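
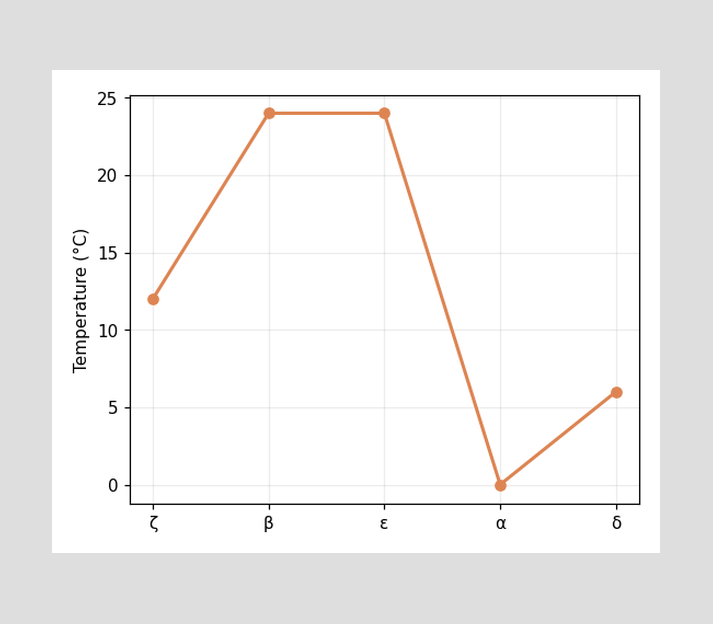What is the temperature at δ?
At δ, the line is at 6°C.

6°C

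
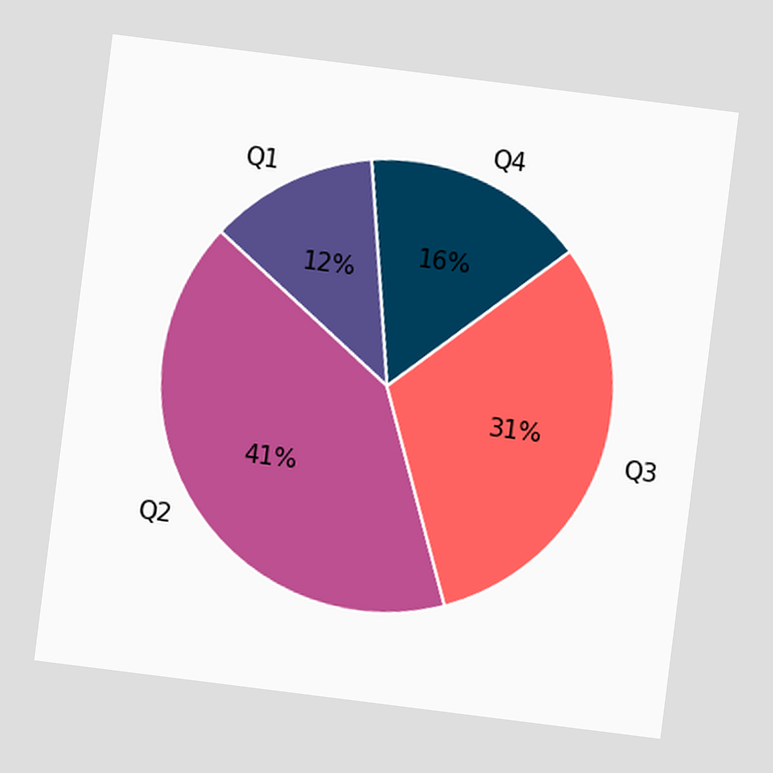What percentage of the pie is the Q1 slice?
12%

The chart is tilted about 7° clockwise. The Q1 slice takes up 12% of the pie.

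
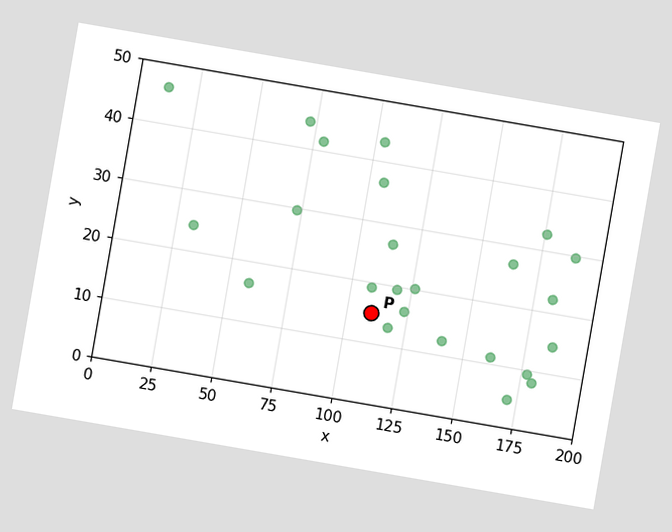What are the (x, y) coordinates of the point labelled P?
(110, 15)

The chart is tilted about 10° clockwise. Following the gridlines from P to each axis, P sits at (110, 15).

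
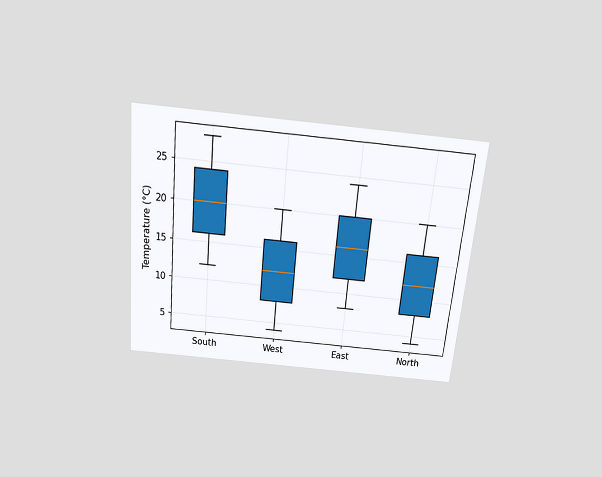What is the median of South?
20°C

The chart is tilted about 5° clockwise and viewed slightly from above. The median line in the South box sits at 20°C.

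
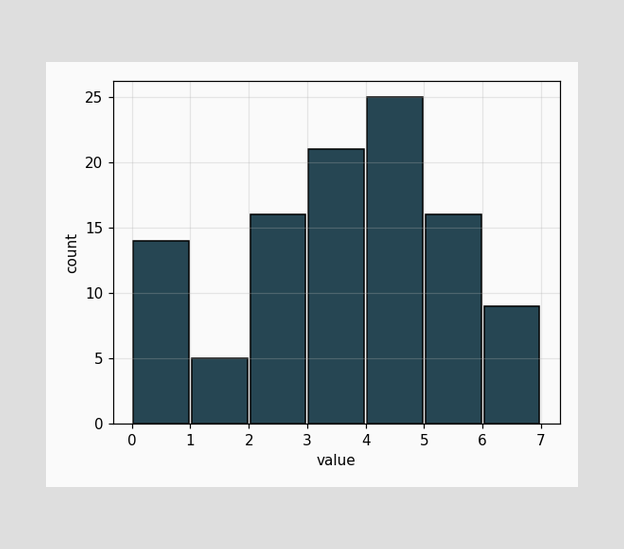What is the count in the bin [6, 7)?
9

The [6, 7) bin has height 9.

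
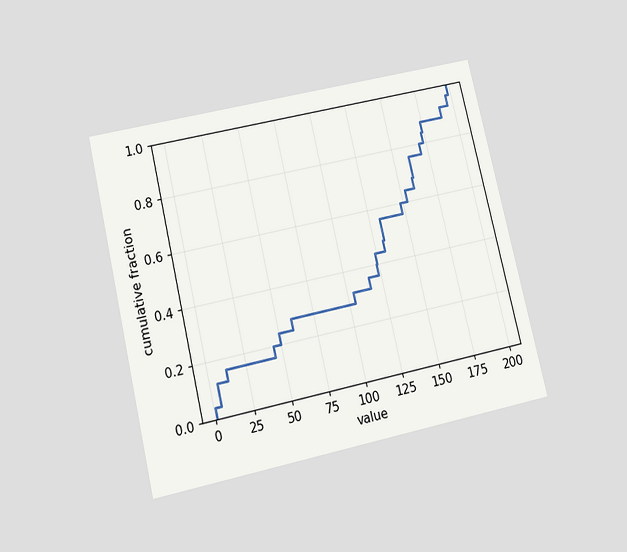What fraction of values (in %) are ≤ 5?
The chart is tilted about 13° counter-clockwise and viewed slightly from below. At x=5 the ECDF step is at 12%.

12%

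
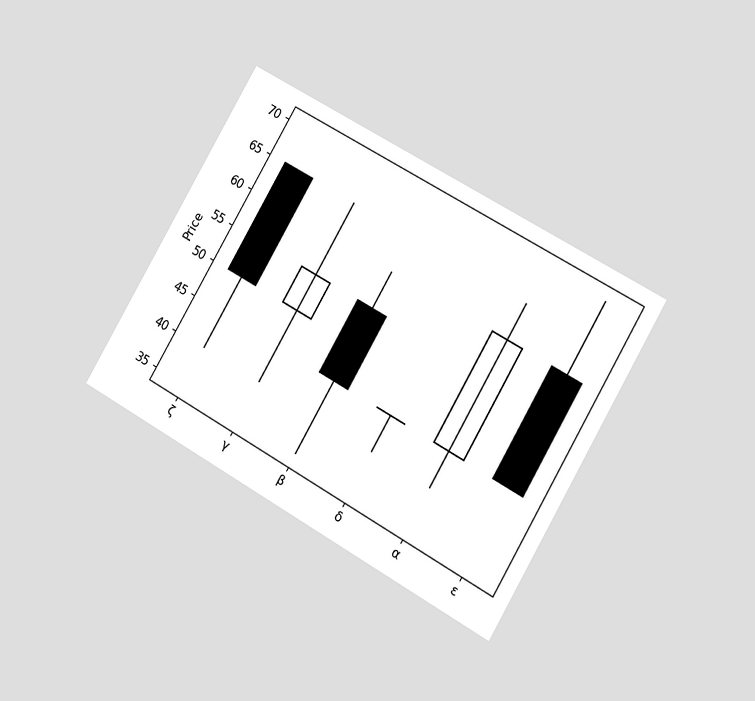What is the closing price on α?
60

The chart is tilted about 30° clockwise and viewed at a slight angle. The α candle closes at 60.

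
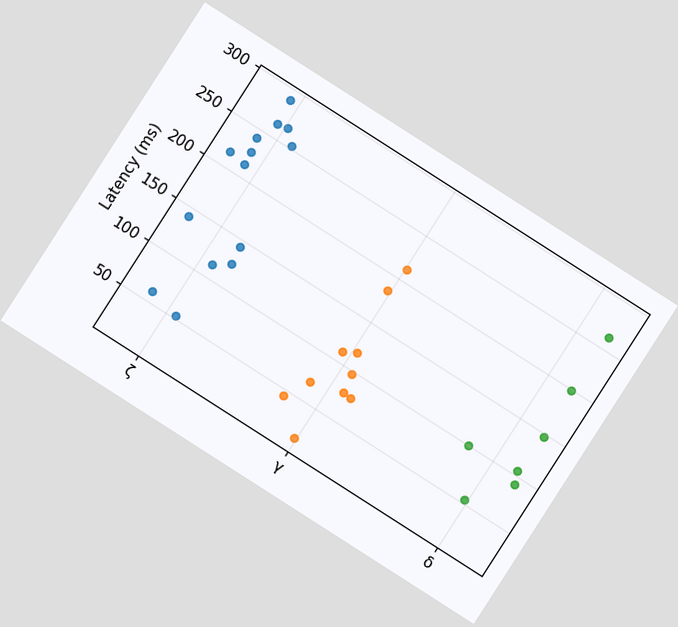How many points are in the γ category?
10

The chart is tilted about 33° clockwise. Counting the markers in the γ column gives 10.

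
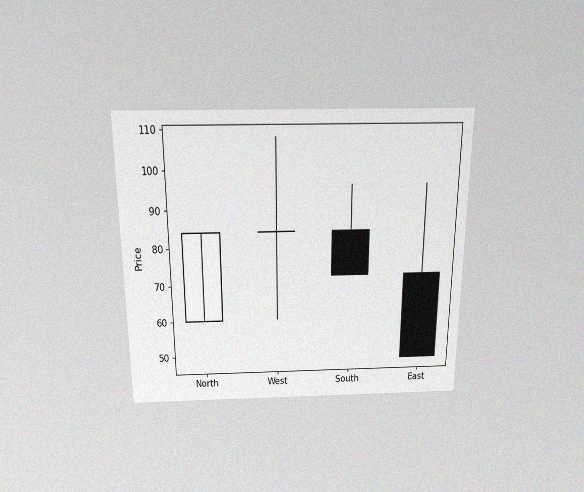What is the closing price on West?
84

The chart is viewed slightly from above, with some photo noise. The West candle closes at 84.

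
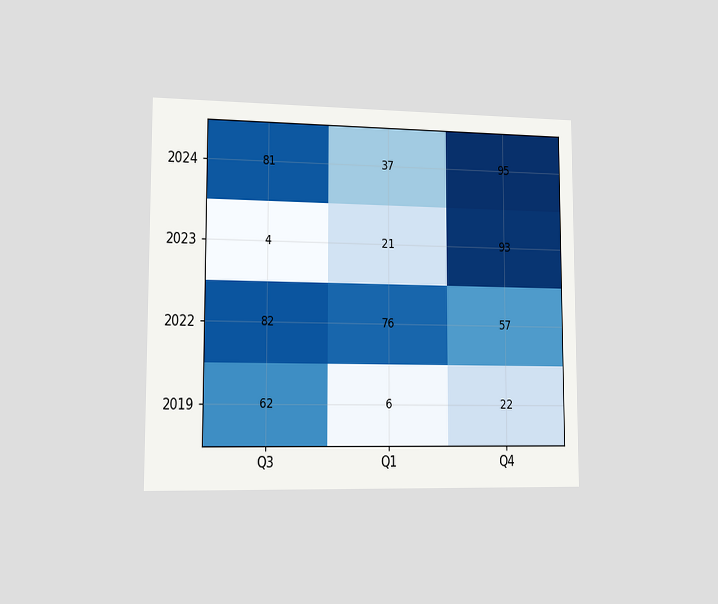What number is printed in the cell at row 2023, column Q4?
93

The chart is viewed slightly from the left. The (2023, Q4) cell reads 93.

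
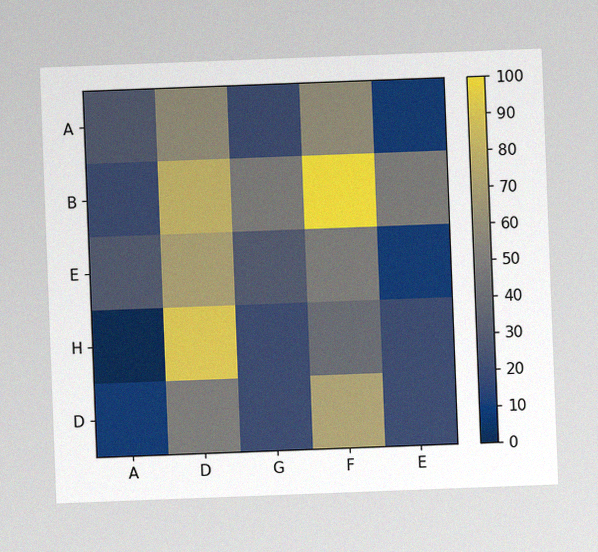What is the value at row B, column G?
50

The chart is tilted about 2° counter-clockwise, with some photo noise. Matching cell (B, G) against the colorbar gives 50.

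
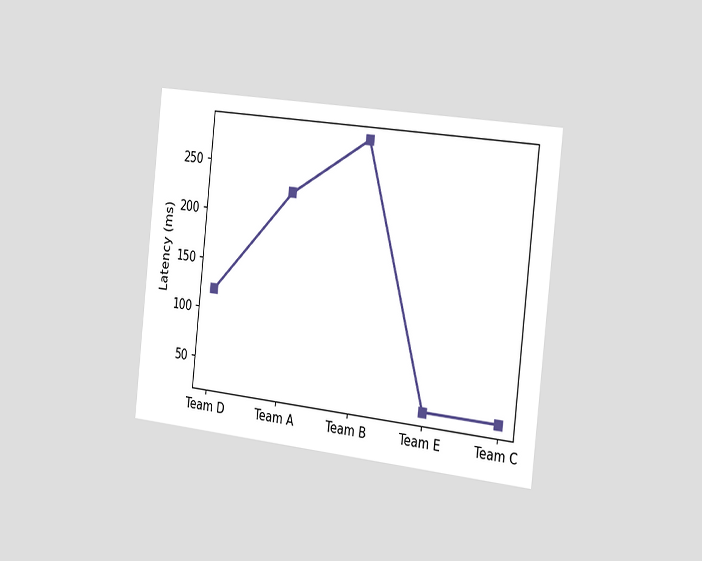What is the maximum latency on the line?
285ms

The chart is tilted about 6° clockwise and viewed slightly from the right. The highest point is at Team B, and reading across to the y-axis gives 285ms.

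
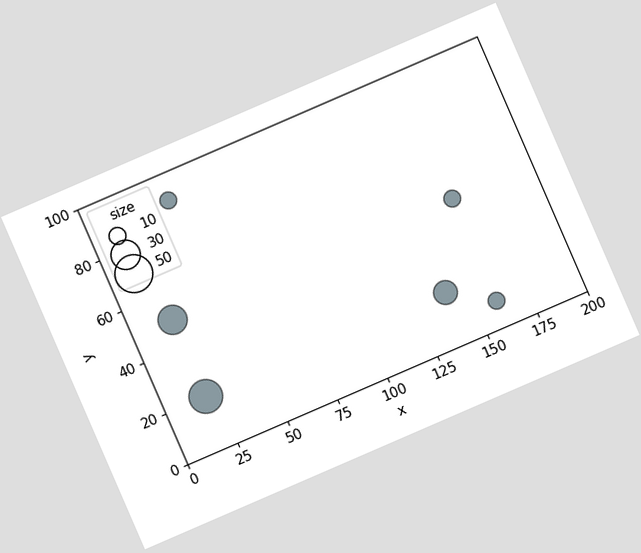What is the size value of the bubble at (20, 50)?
The chart is tilted about 23° counter-clockwise. Matching the bubble at (20, 50) against the size legend gives 30.

30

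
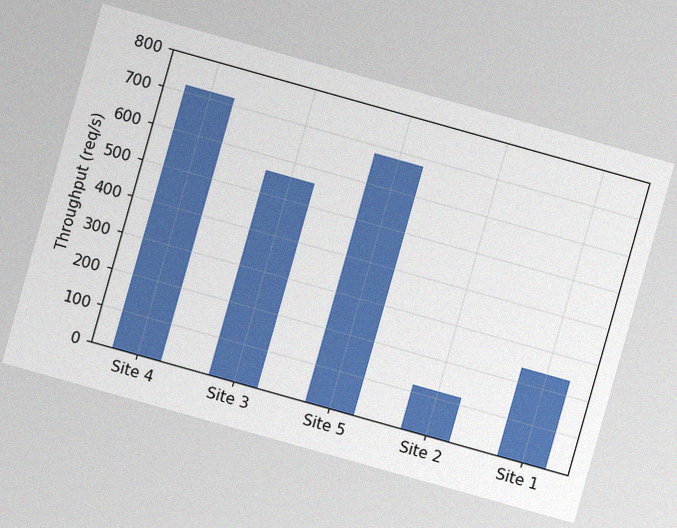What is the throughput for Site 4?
The chart is tilted about 16° clockwise, with some photo noise. Reading along the chart's y-axis, the Site 4 bar reaches 720req/s.

720req/s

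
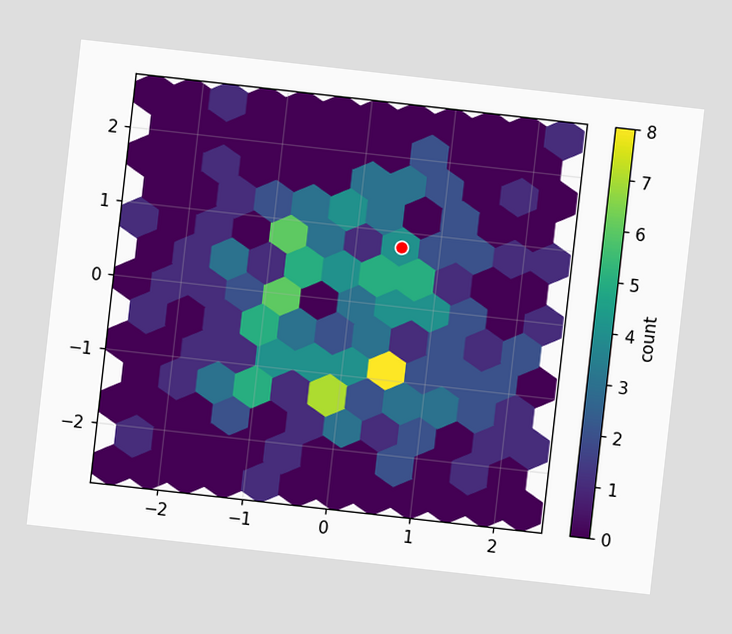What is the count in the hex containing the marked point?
4

The chart is tilted about 6° clockwise. The marked hex reads 4 on the colorbar.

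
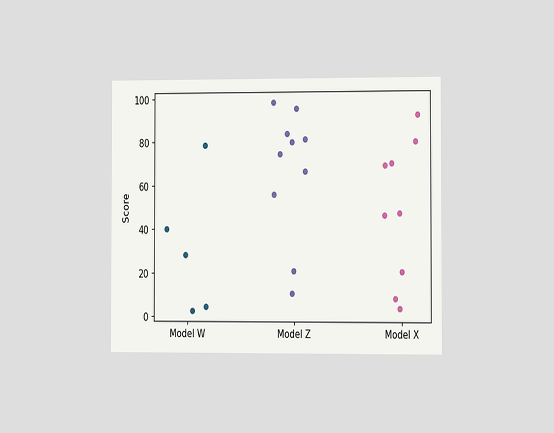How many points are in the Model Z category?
The chart is viewed slightly from the right. Counting the markers in the Model Z column gives 10.

10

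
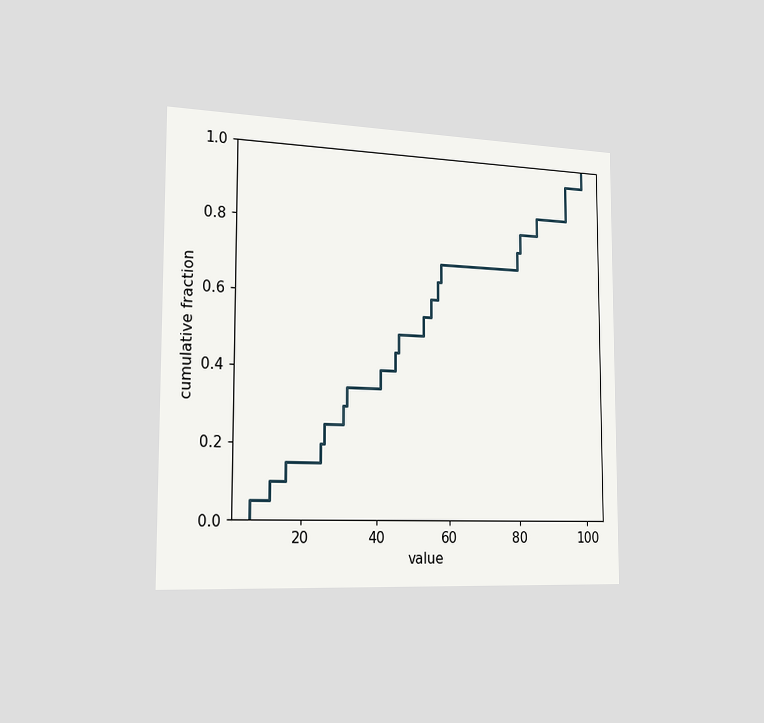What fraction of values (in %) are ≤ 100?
100%

The chart is viewed slightly from the left. At x=100 the ECDF step is at 100%.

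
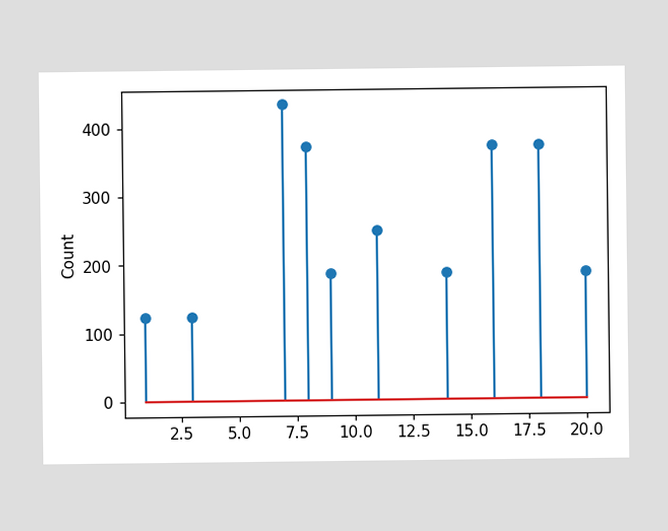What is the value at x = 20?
The stem at x=20 reaches 186.

186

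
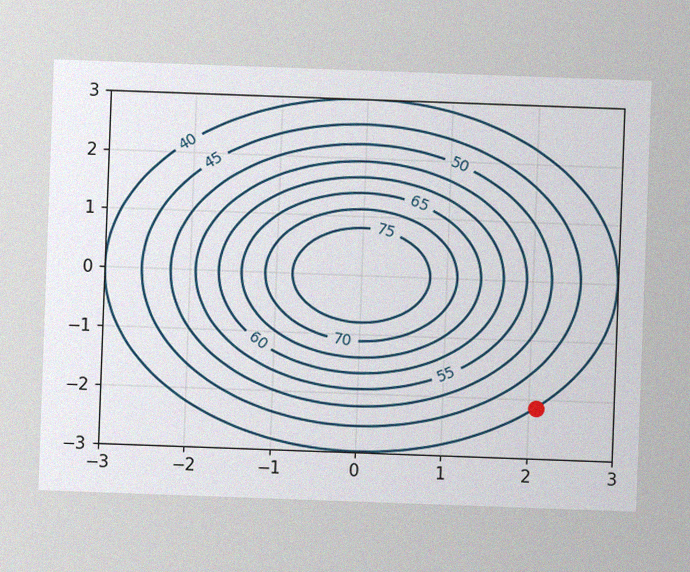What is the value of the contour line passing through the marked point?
The chart is tilted about 2° clockwise, with some photo noise. The marked point sits on the contour labelled 40.

40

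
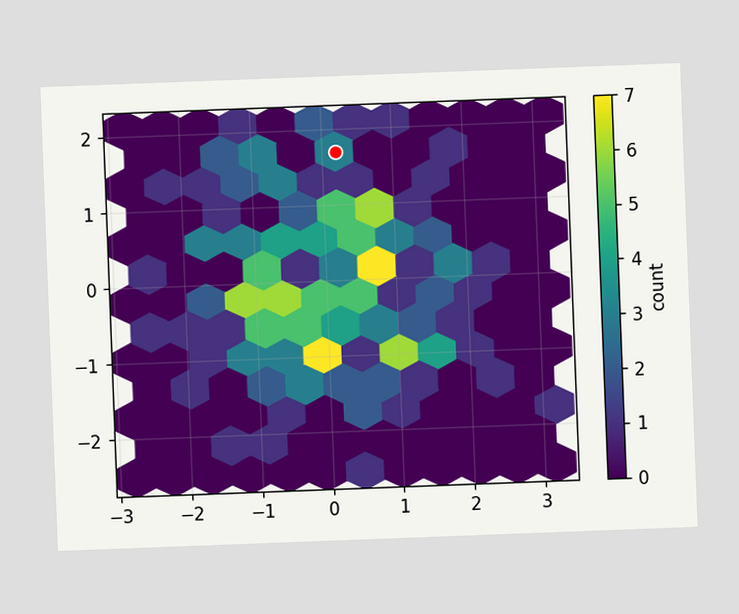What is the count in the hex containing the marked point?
The chart is tilted about 2° counter-clockwise. The marked hex reads 3 on the colorbar.

3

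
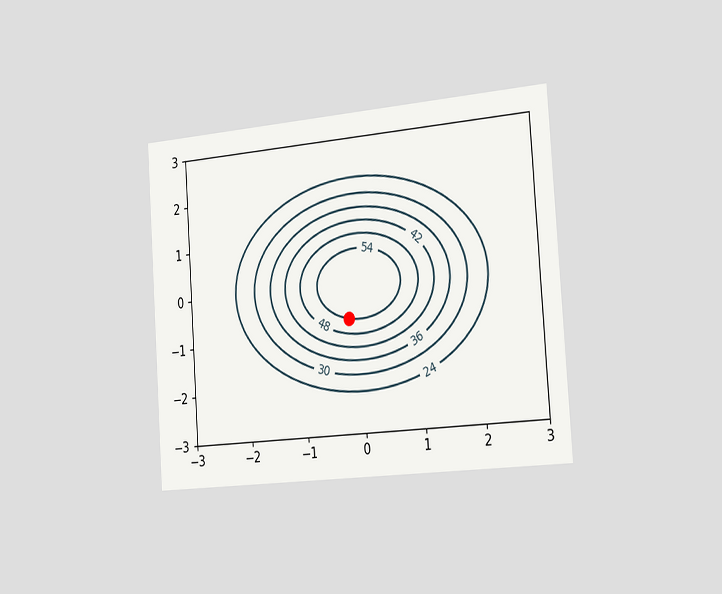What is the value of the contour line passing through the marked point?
54

The chart is tilted about 4° counter-clockwise and viewed slightly from the right. The marked point sits on the contour labelled 54.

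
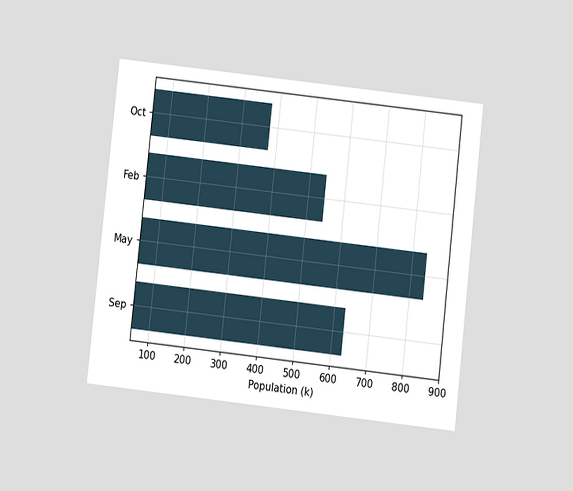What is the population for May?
The chart is tilted about 6° clockwise and viewed slightly from below. Reading along the chart's x-axis, the May bar reaches 840k.

840k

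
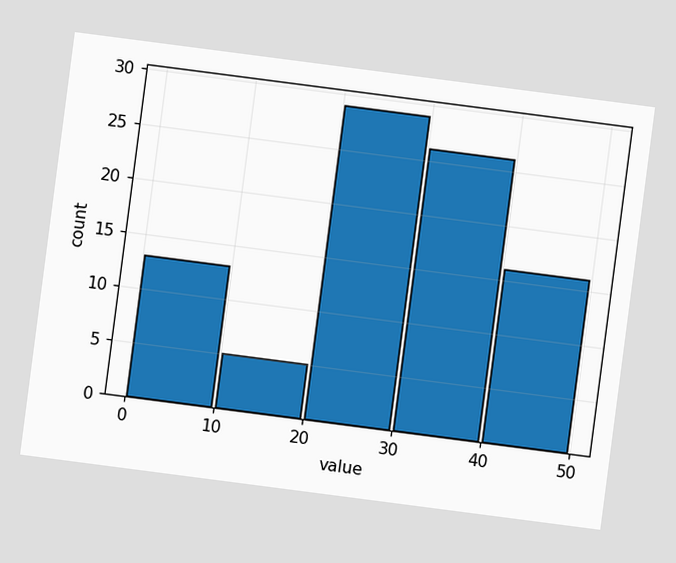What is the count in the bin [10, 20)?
5

The chart is tilted about 7° clockwise. The [10, 20) bin has height 5.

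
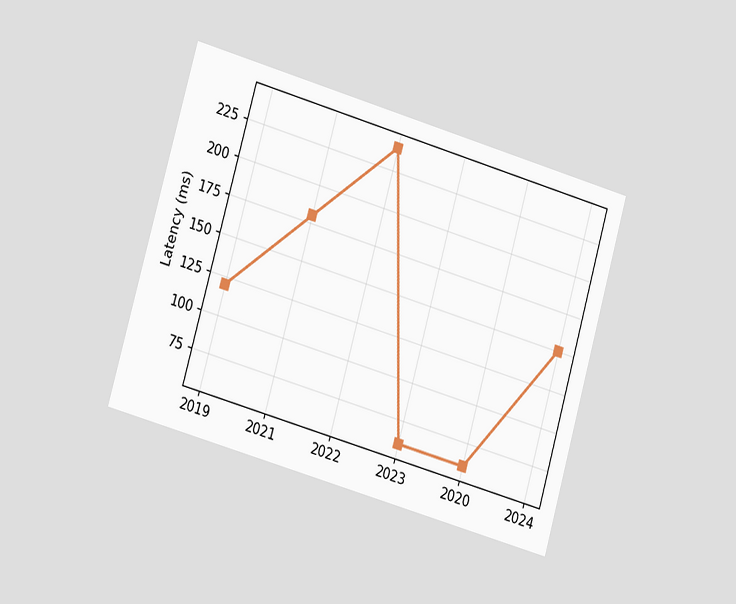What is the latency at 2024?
150ms

The chart is tilted about 16° clockwise and viewed at a slight angle. At 2024, the line is at 150ms.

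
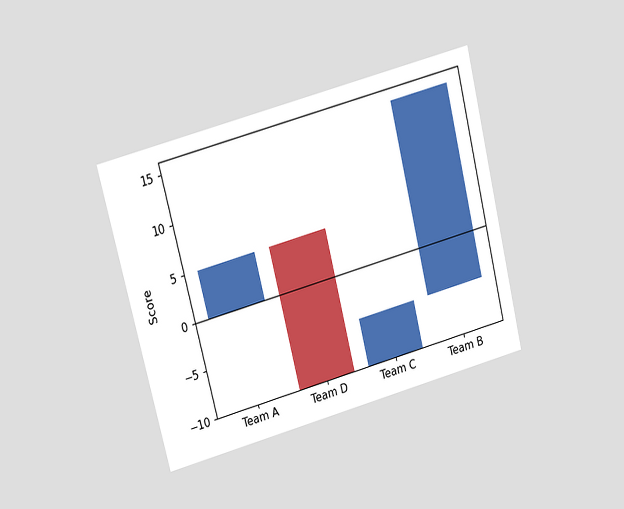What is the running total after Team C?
-5

The chart is tilted about 14° counter-clockwise and viewed at a slight angle. After Team C the running total reaches -5.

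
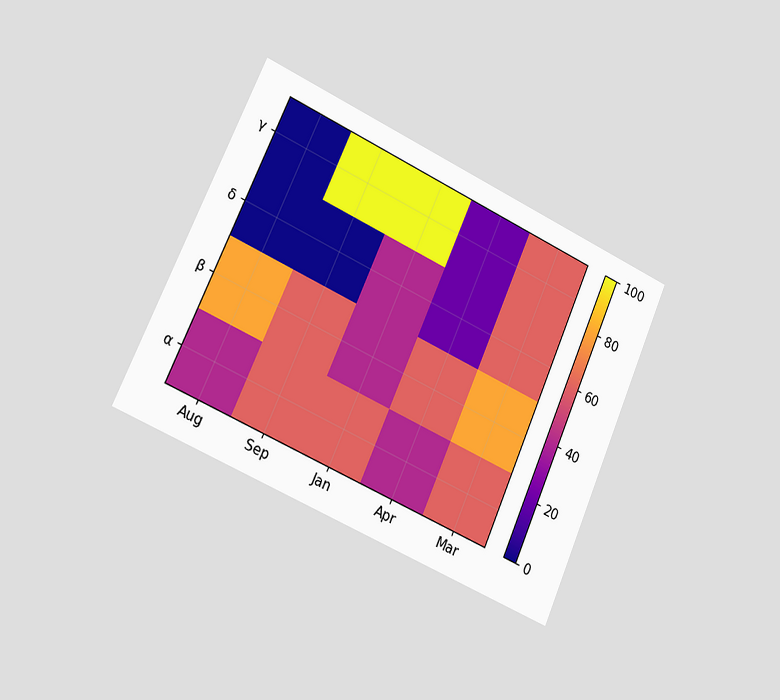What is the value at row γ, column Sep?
The chart is tilted about 24° clockwise and viewed slightly from the left. Matching cell (γ, Sep) against the colorbar gives 100.

100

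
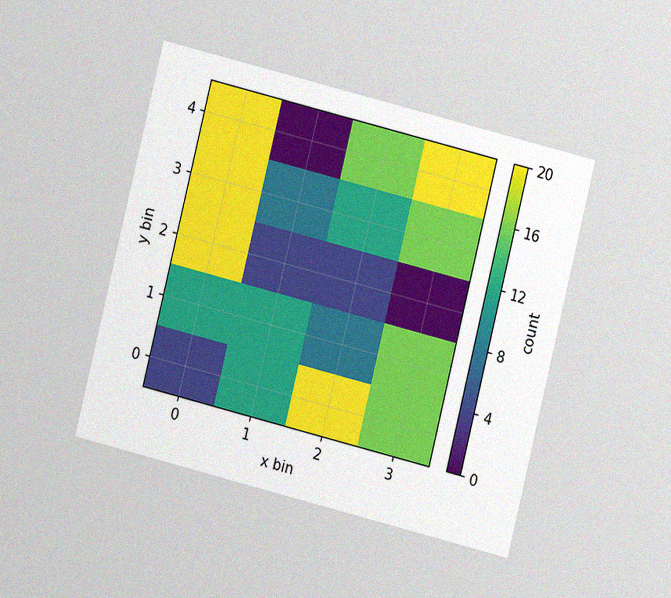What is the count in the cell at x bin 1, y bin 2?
The chart is tilted about 14° clockwise and viewed at a slight angle, with some photo noise. Matching the cell (1, 2) against the colorbar gives 4.

4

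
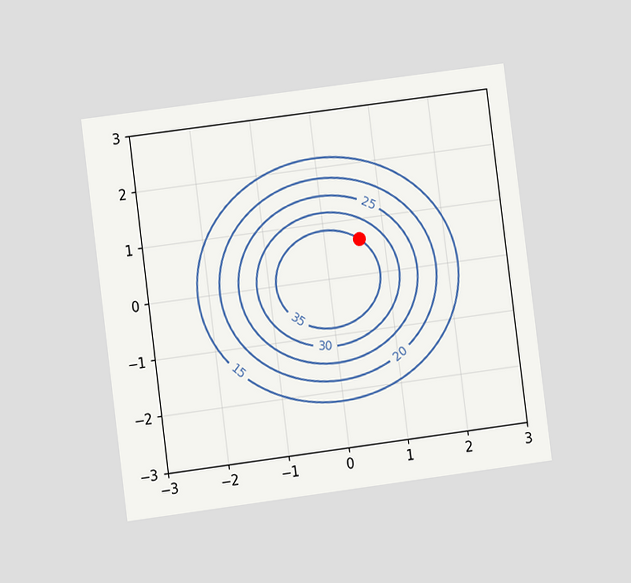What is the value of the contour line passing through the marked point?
35

The chart is tilted about 7° counter-clockwise and viewed at a slight angle. The marked point sits on the contour labelled 35.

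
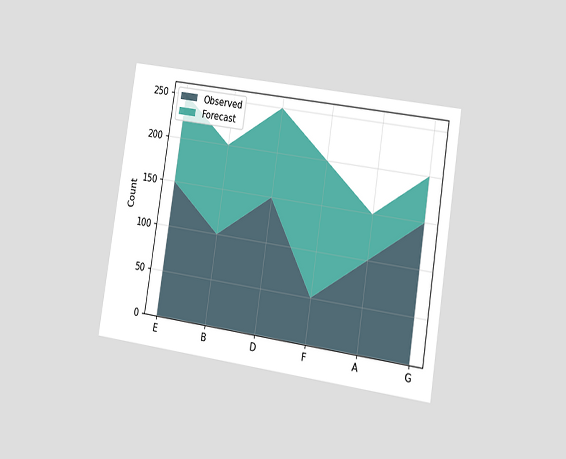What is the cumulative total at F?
The chart is tilted about 9° clockwise and viewed slightly from the right. The stacked total at F reaches 200.

200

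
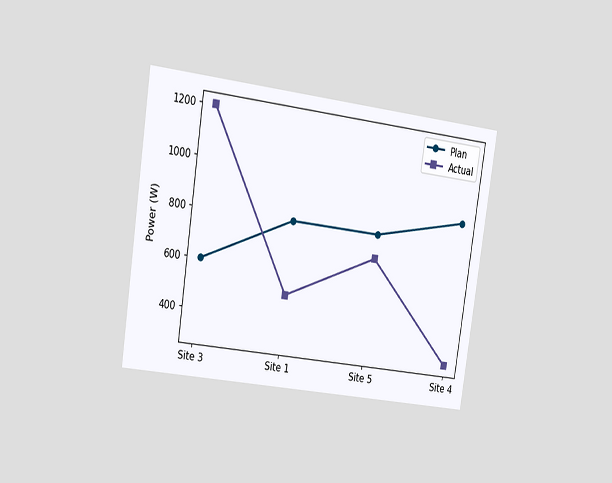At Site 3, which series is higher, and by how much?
The chart is tilted about 8° clockwise and viewed slightly from the left. At Site 3, Actual sits above the other line by 600W.

Actual, by 600W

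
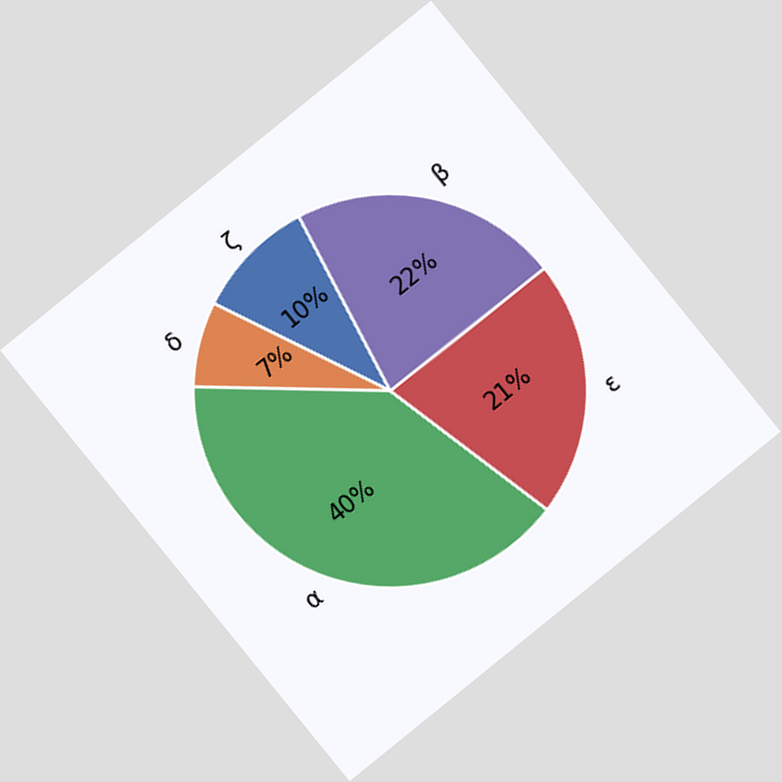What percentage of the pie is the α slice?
40%

The chart is tilted about 39° counter-clockwise. The α slice takes up 40% of the pie.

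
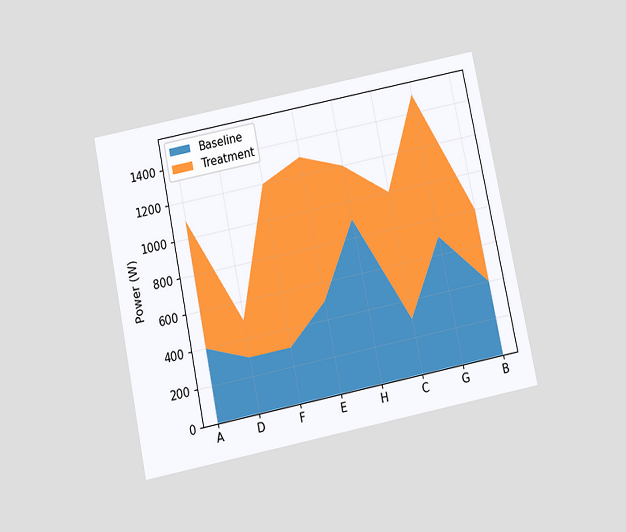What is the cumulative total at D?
The chart is tilted about 12° counter-clockwise and viewed slightly from below. The stacked total at D reaches 500W.

500W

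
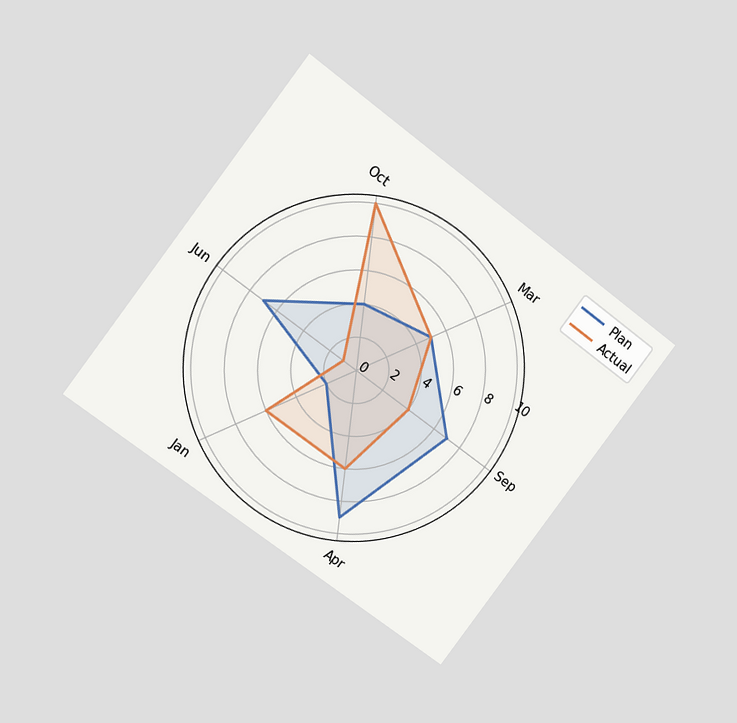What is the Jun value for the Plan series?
The chart is tilted about 37° clockwise and viewed at a slight angle. On the Jun axis, Plan reaches 7.

7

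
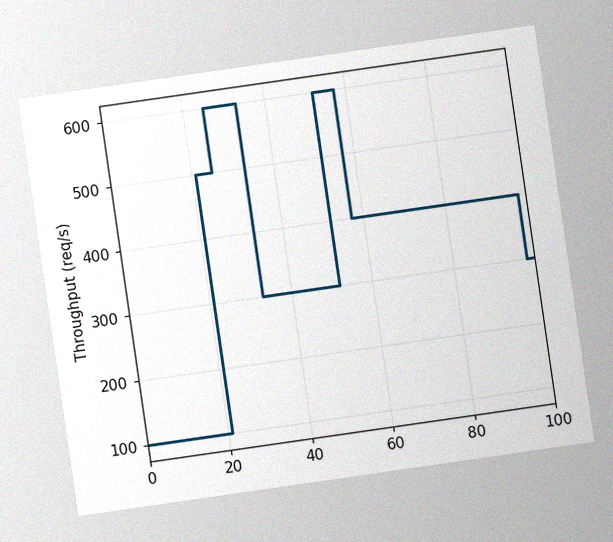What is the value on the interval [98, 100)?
300req/s

The chart is tilted about 8° counter-clockwise, with some photo noise. On [98, 100) the step sits at 300req/s.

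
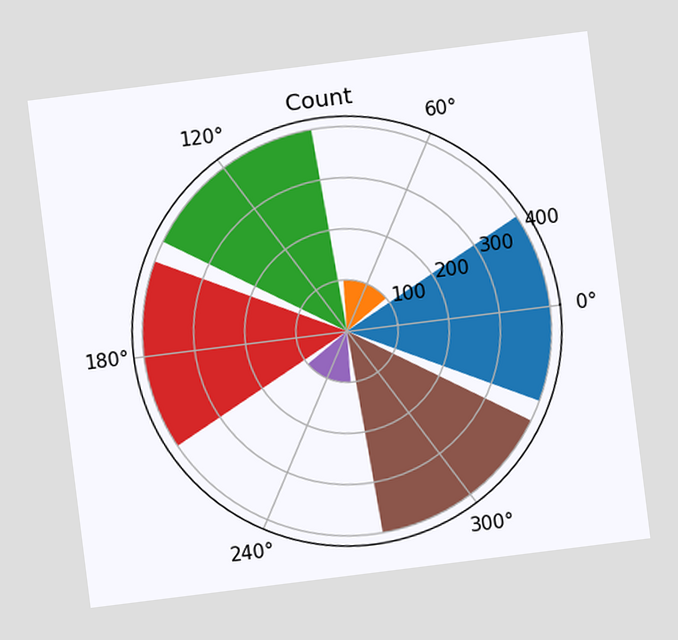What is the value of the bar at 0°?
The chart is tilted about 7° counter-clockwise. The bar at 0° reaches 400 on the radial axis.

400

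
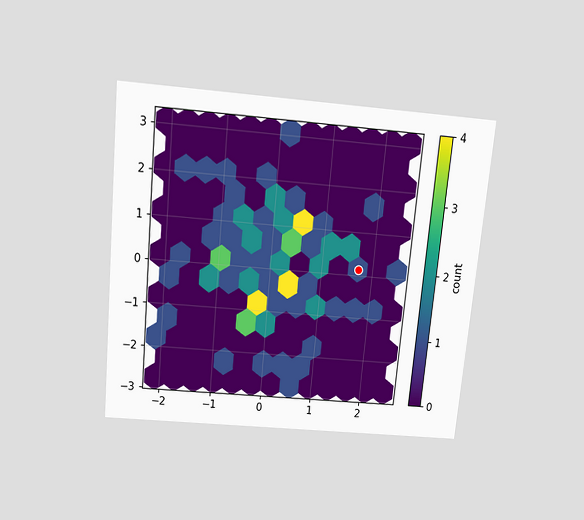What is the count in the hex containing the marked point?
The chart is tilted about 5° clockwise and viewed slightly from above. The marked hex reads 1 on the colorbar.

1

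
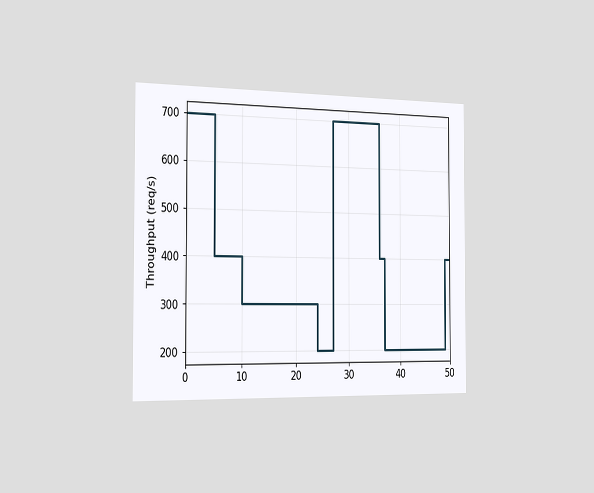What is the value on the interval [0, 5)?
700req/s

The chart is viewed slightly from the left. On [0, 5) the step sits at 700req/s.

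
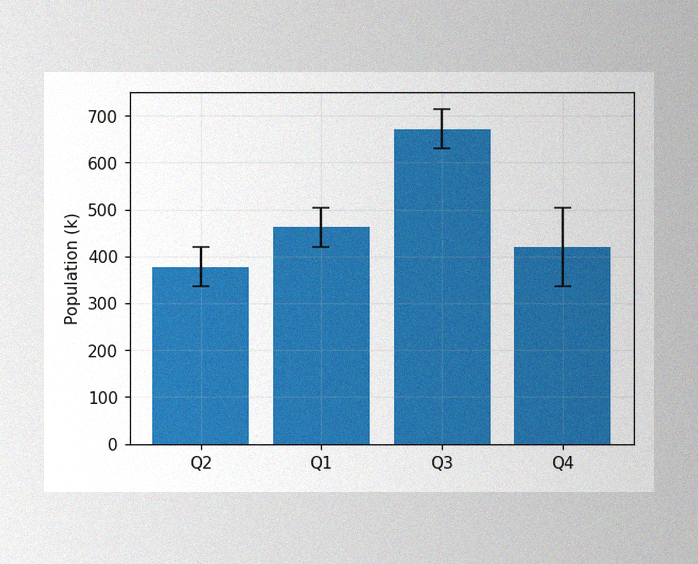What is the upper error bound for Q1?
The image has some photo noise and uneven lighting. The Q1 bar's upper whisker reaches 504k.

504k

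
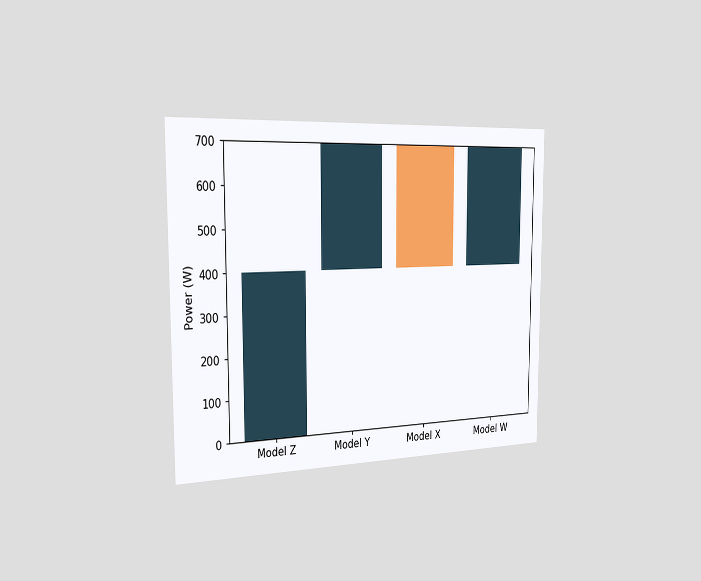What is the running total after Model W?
700W

The chart is viewed slightly from the left. After Model W the running total reaches 700W.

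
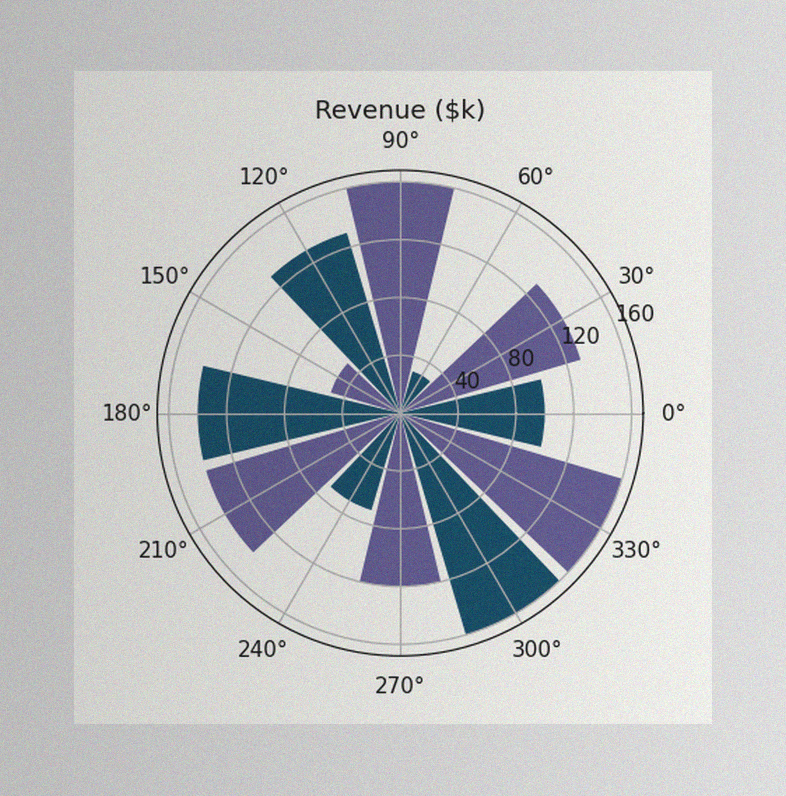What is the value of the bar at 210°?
The image has some photo noise and uneven lighting. The bar at 210° reaches $140k on the radial axis.

$140k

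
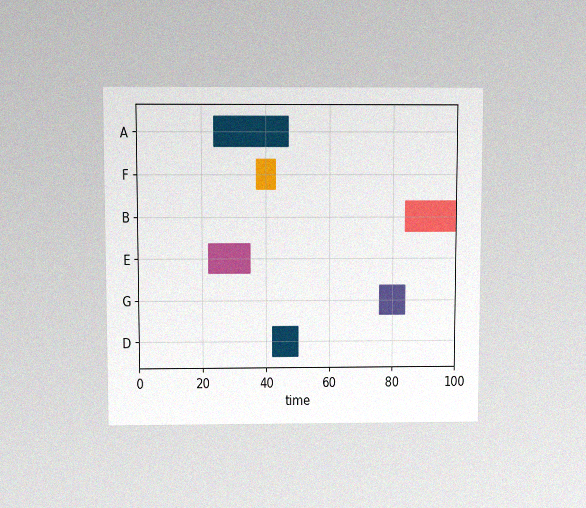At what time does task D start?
The chart is viewed slightly from above, with some photo noise. The D bar begins at t=42.

42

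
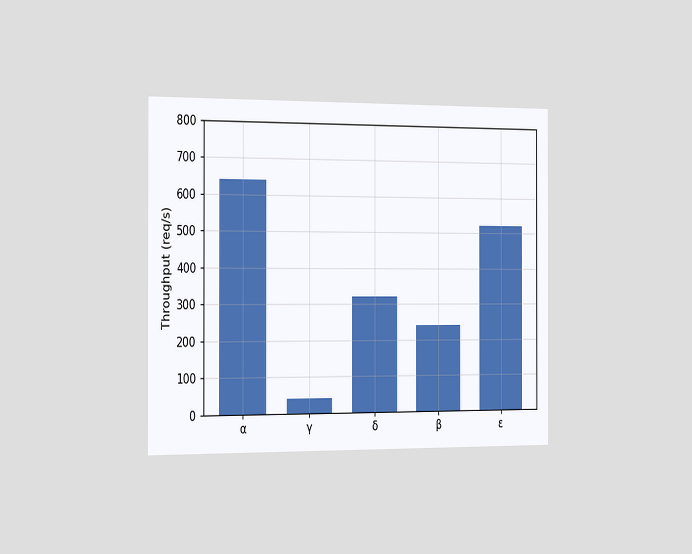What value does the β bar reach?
The chart is viewed slightly from the left. Reading along the chart's y-axis, the β bar reaches 240req/s.

240req/s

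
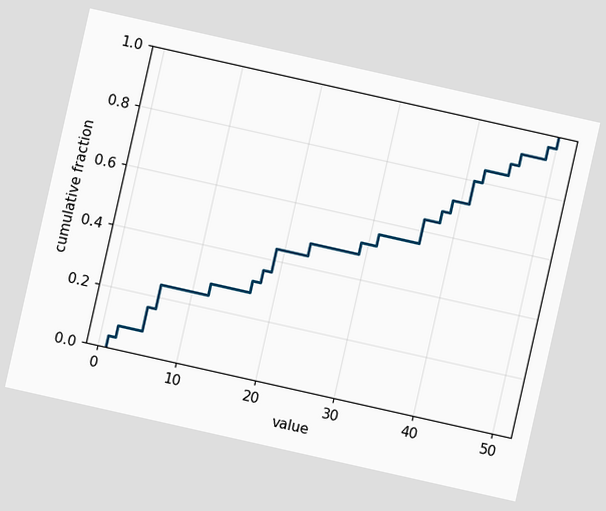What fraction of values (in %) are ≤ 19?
The chart is tilted about 13° clockwise. At x=19 the ECDF step is at 44%.

44%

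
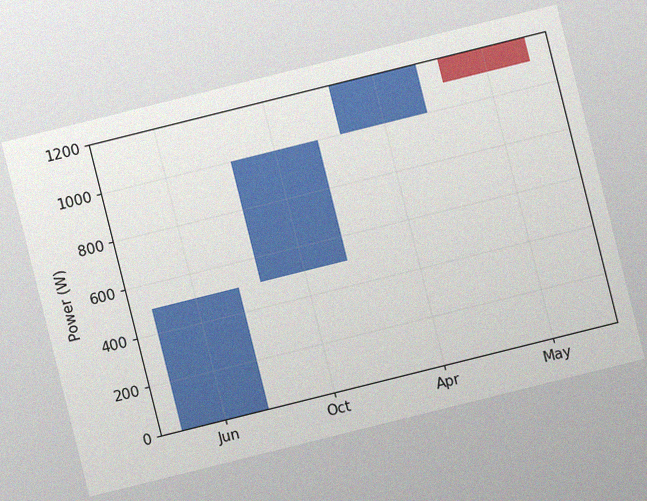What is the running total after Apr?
The chart is tilted about 14° counter-clockwise, with some photo noise. After Apr the running total reaches 1200W.

1200W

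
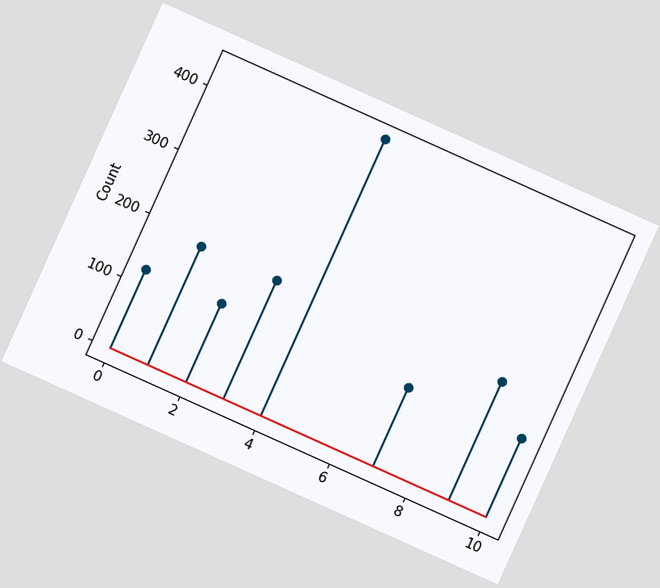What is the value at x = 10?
124

The chart is tilted about 24° clockwise. The stem at x=10 reaches 124.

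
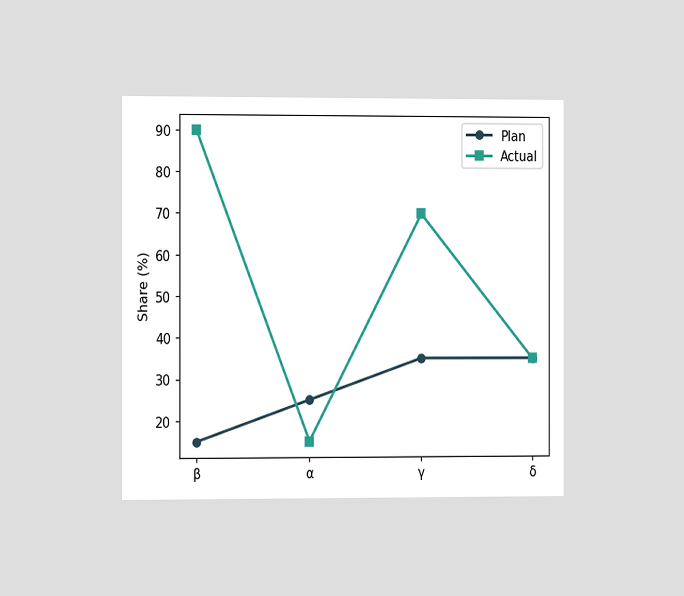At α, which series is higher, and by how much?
The chart is viewed slightly from the left. At α, Plan sits above the other line by 10%.

Plan, by 10%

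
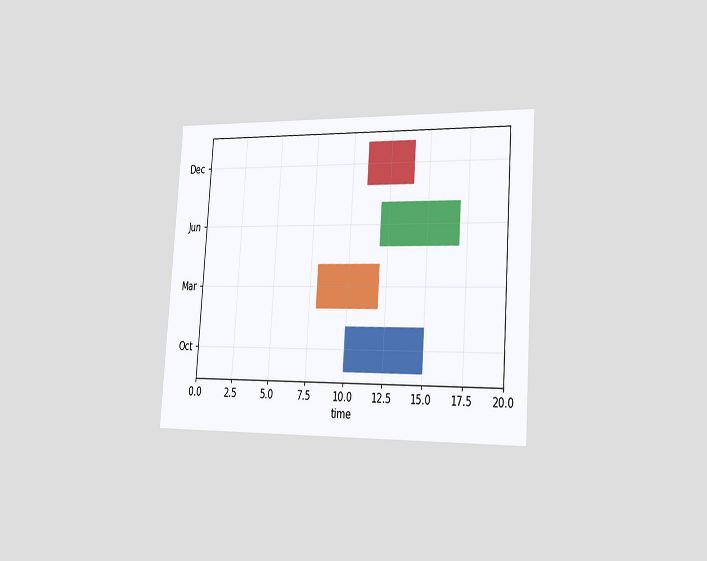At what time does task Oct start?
10

The chart is tilted about 4° clockwise and viewed slightly from the right. The Oct bar begins at t=10.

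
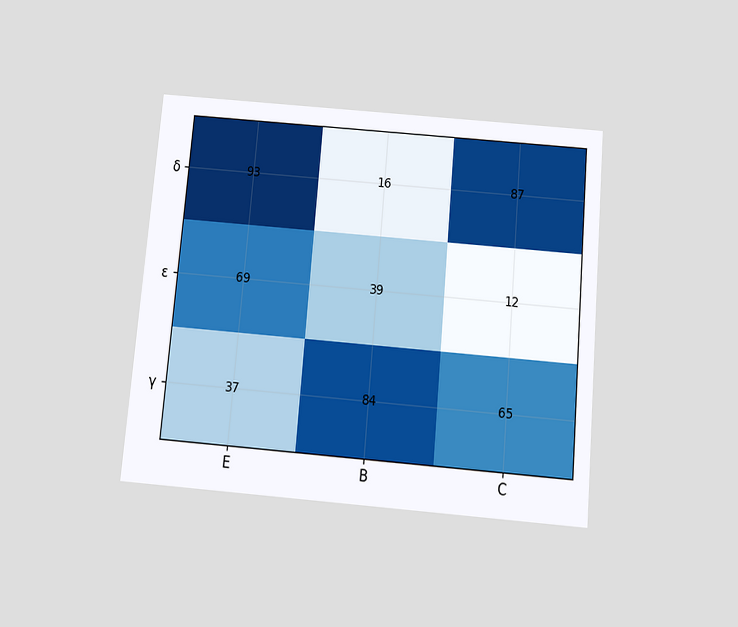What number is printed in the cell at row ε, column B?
The chart is tilted about 5° clockwise and viewed slightly from below. The (ε, B) cell reads 39.

39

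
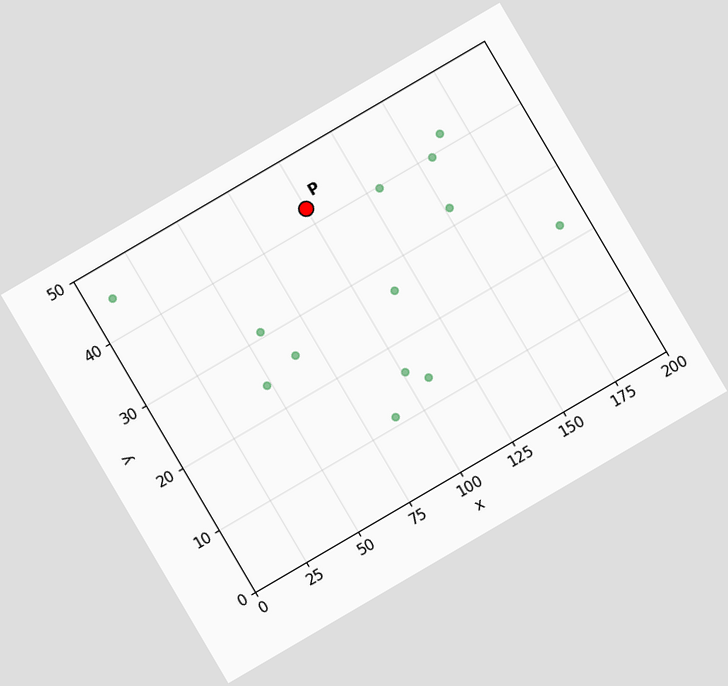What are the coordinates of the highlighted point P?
(100, 42.5)

The chart is tilted about 30° counter-clockwise. Following the gridlines from P to each axis, P sits at (100, 42.5).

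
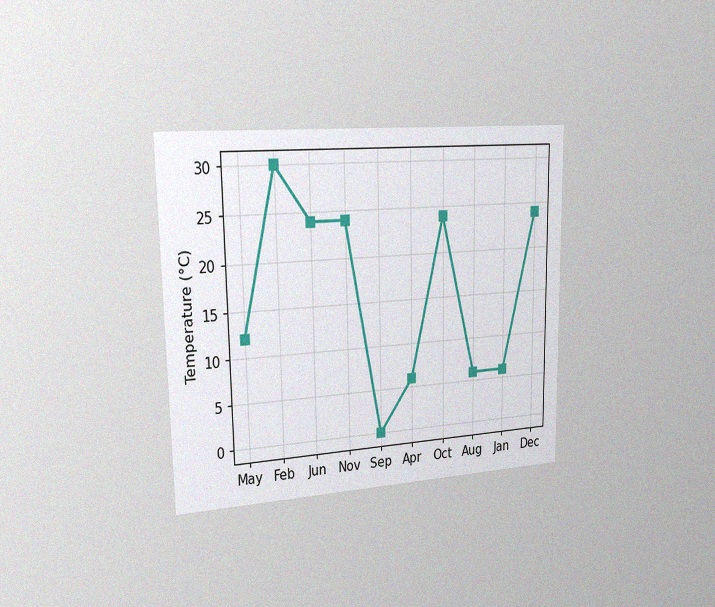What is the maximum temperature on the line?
The chart is viewed slightly from the left, with some photo noise. The highest point is at Feb, and reading across to the y-axis gives 30°C.

30°C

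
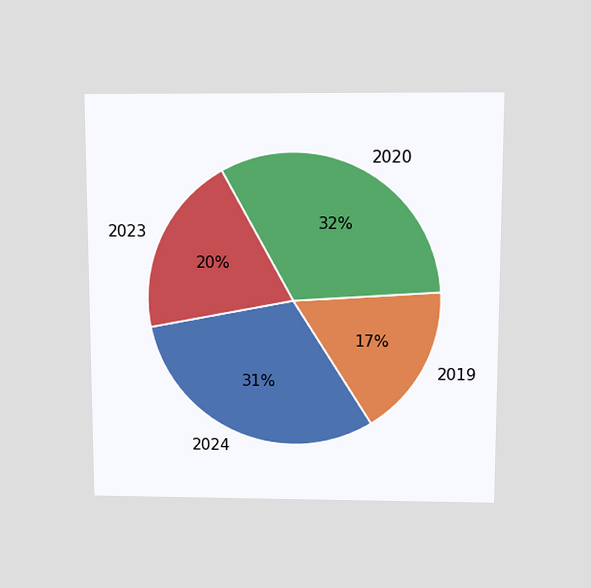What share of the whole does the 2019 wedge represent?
The chart is viewed slightly from above. The 2019 slice takes up 17% of the pie.

17%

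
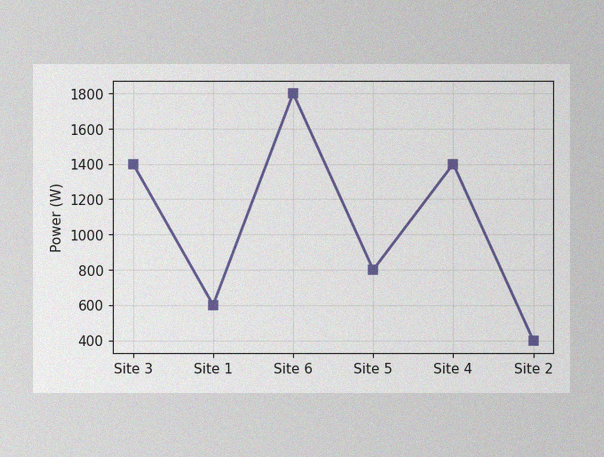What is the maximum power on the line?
The image has some photo noise and uneven lighting. The highest point is at Site 6, and reading across to the y-axis gives 1800W.

1800W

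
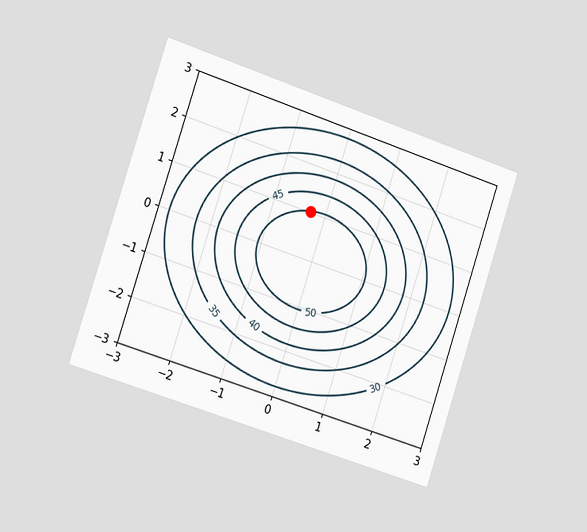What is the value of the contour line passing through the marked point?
50

The chart is tilted about 18° clockwise and viewed slightly from the left. The marked point sits on the contour labelled 50.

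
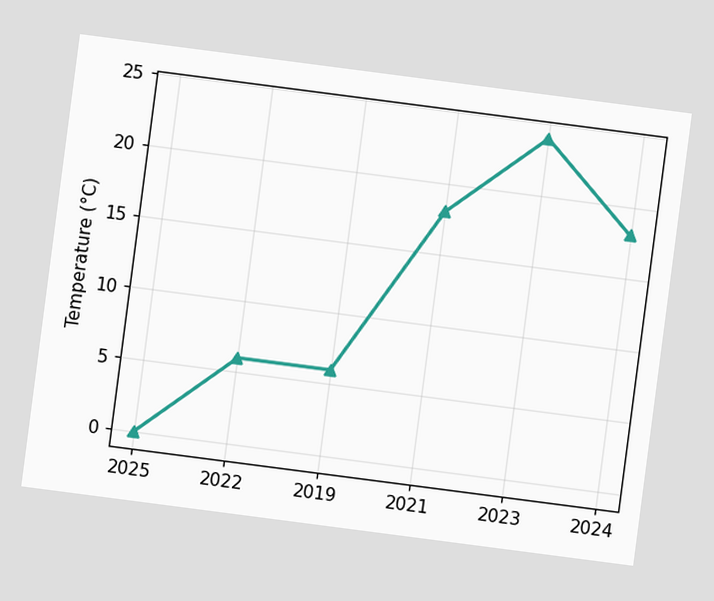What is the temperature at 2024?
18°C

The chart is tilted about 7° clockwise. At 2024, the line is at 18°C.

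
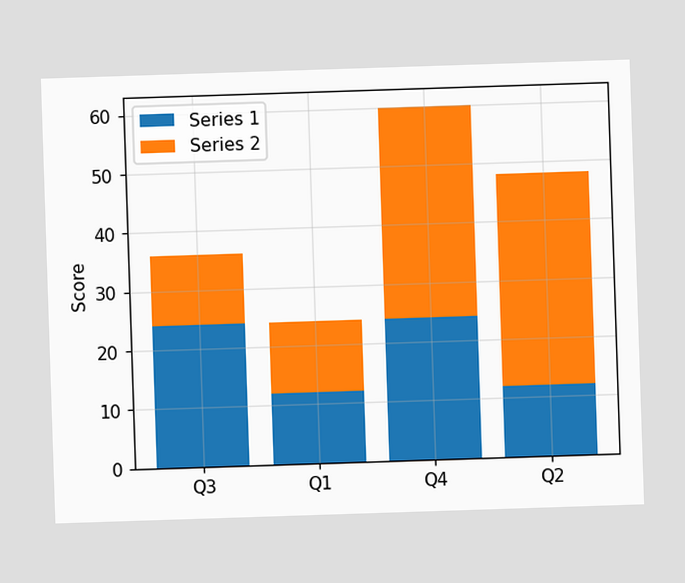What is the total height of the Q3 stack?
36

The Q3 stack's top reaches 36 on the y-axis.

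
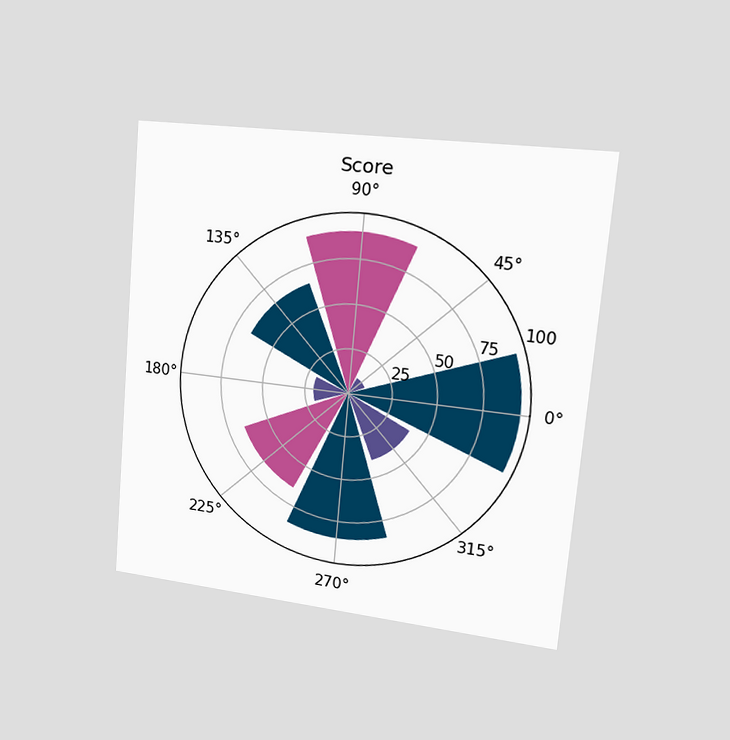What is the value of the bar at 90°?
The chart is tilted about 5° clockwise and viewed slightly from the right. The bar at 90° reaches 90 on the radial axis.

90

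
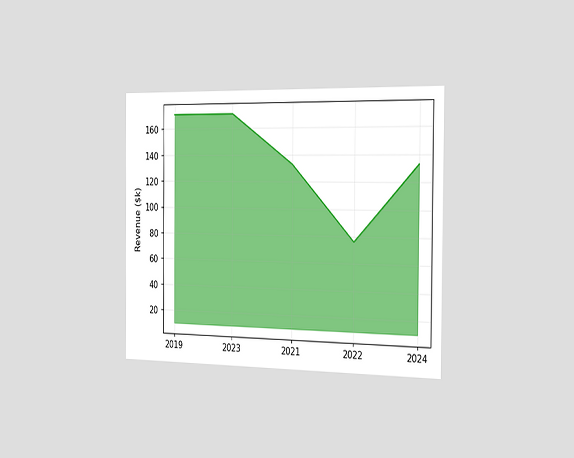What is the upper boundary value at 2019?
$171k

The chart is viewed slightly from the right. At 2019 the upper boundary is at $171k.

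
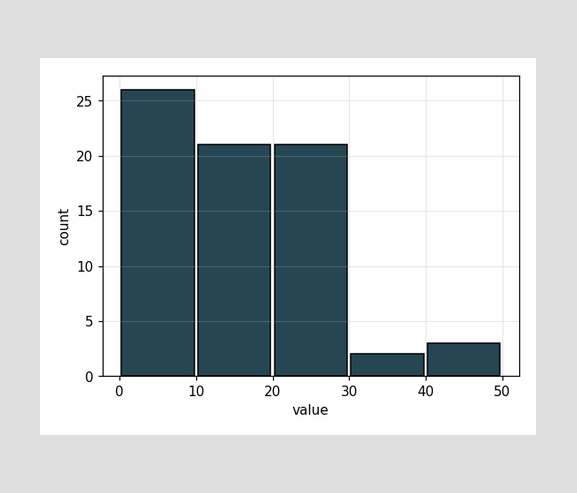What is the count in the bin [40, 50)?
The [40, 50) bin has height 3.

3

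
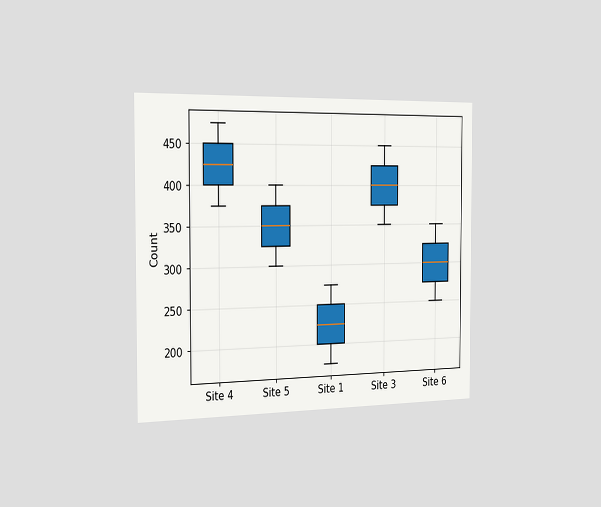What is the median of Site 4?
425

The chart is viewed slightly from the left. The median line in the Site 4 box sits at 425.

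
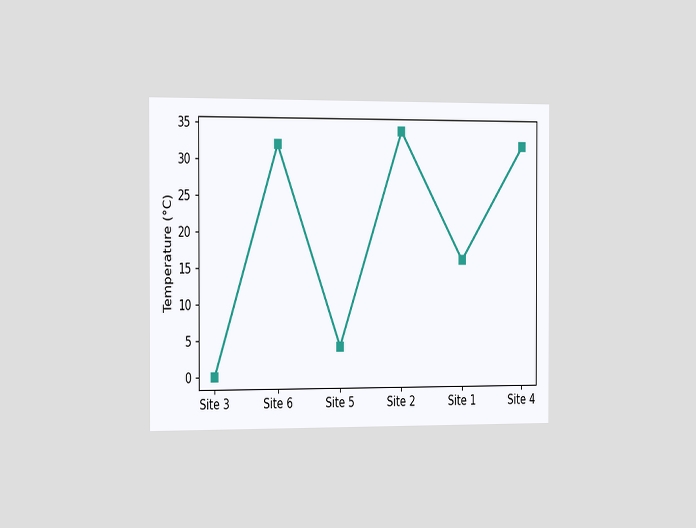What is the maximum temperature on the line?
The chart is viewed slightly from the left. The highest point is at Site 2, and reading across to the y-axis gives 34°C.

34°C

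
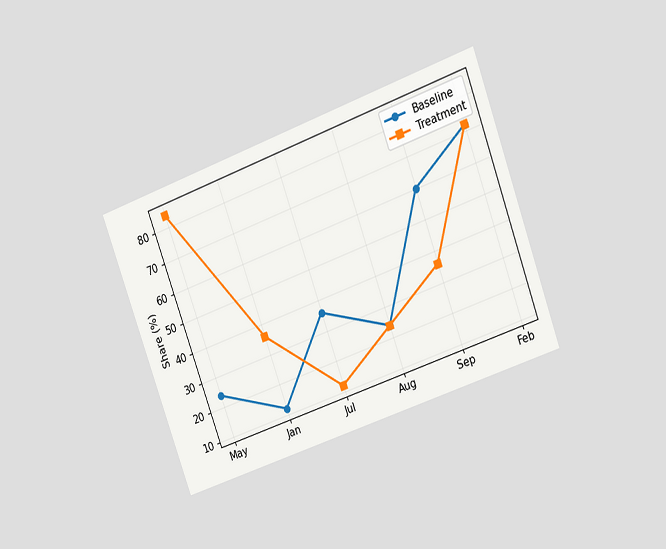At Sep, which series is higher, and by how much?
The chart is tilted about 20° counter-clockwise and viewed at a slight angle. At Sep, Baseline sits above the other line by 24%.

Baseline, by 24%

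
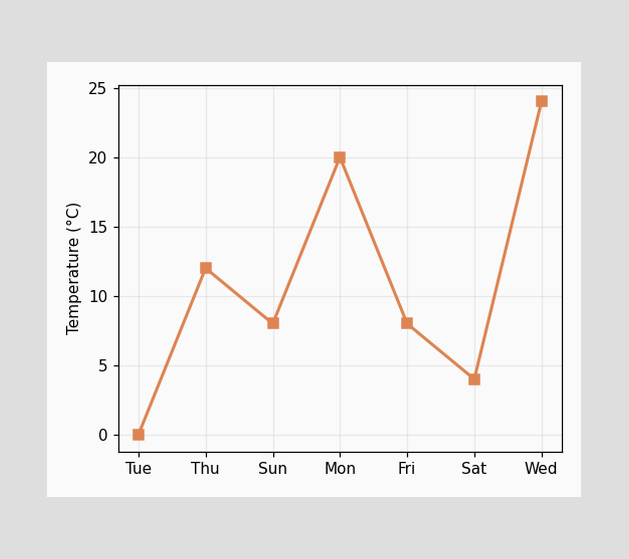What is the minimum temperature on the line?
0°C

The lowest point is at Tue, and reading across to the y-axis gives 0°C.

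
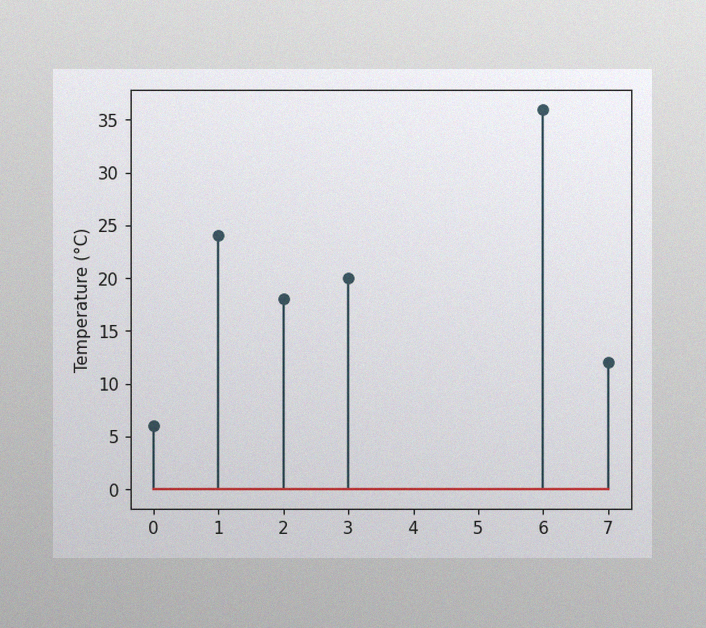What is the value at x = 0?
The image has some photo noise and uneven lighting. The stem at x=0 reaches 6°C.

6°C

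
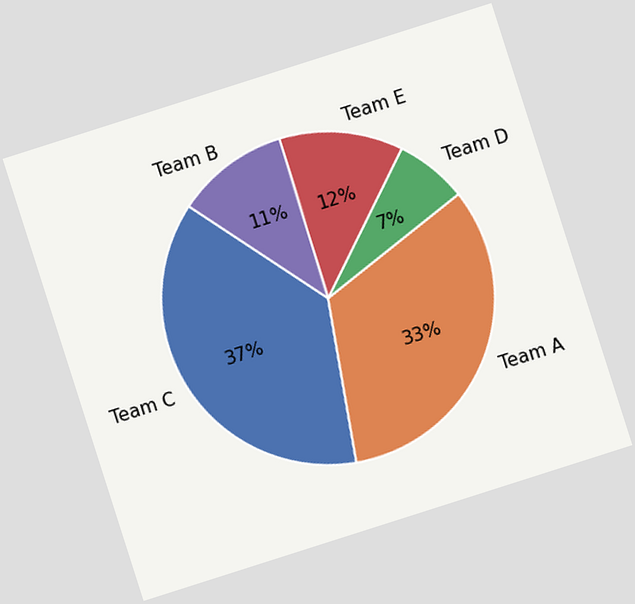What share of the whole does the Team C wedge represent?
37%

The chart is tilted about 18° counter-clockwise. The Team C slice takes up 37% of the pie.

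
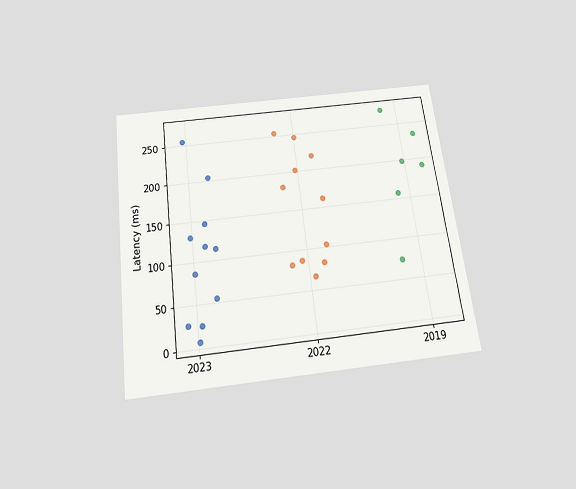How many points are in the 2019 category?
6

The chart is tilted about 7° counter-clockwise and viewed slightly from below. Counting the markers in the 2019 column gives 6.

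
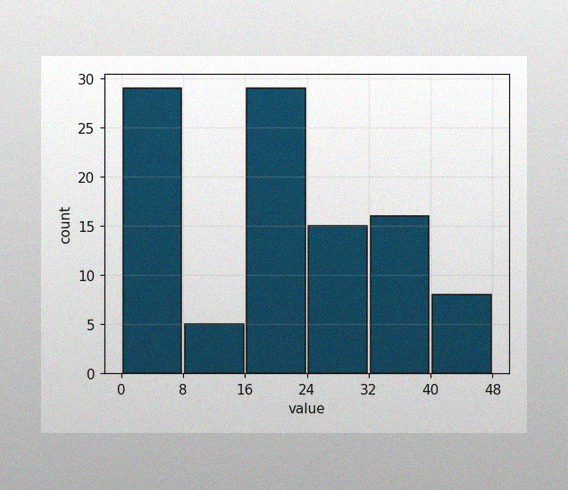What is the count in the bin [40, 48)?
The image has some photo noise and uneven lighting. The [40, 48) bin has height 8.

8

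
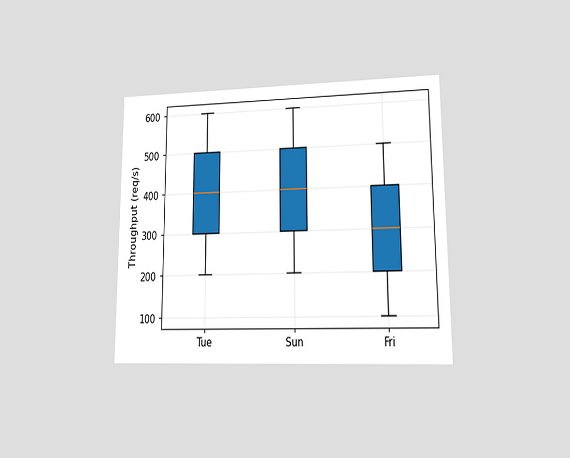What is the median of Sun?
The chart is viewed at a slight angle. The median line in the Sun box sits at 400req/s.

400req/s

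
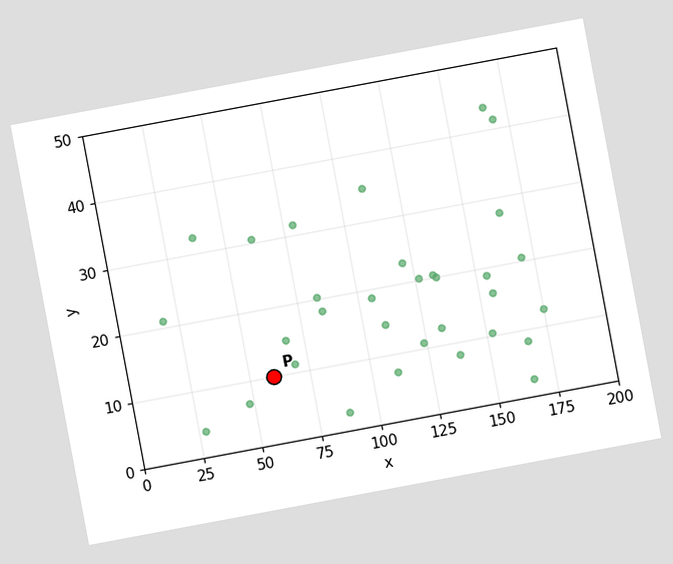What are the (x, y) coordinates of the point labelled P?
(60, 10)

The chart is tilted about 11° counter-clockwise. Following the gridlines from P to each axis, P sits at (60, 10).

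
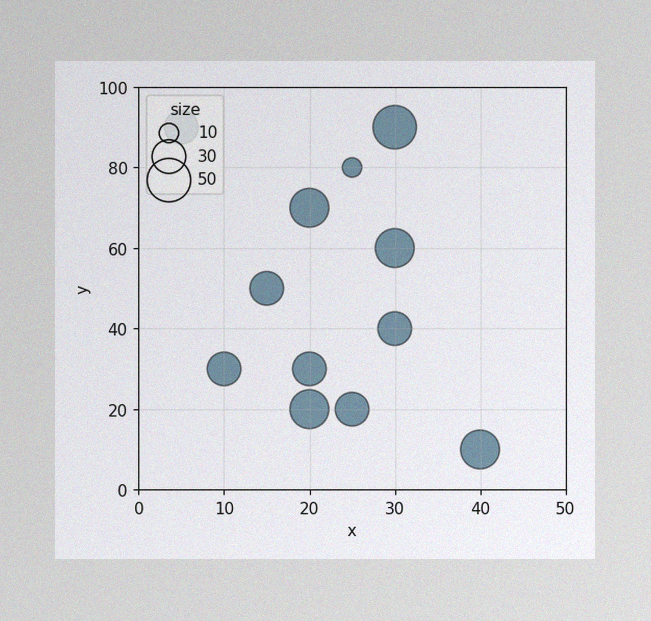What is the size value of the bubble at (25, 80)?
10

The image has some photo noise and uneven lighting. Matching the bubble at (25, 80) against the size legend gives 10.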